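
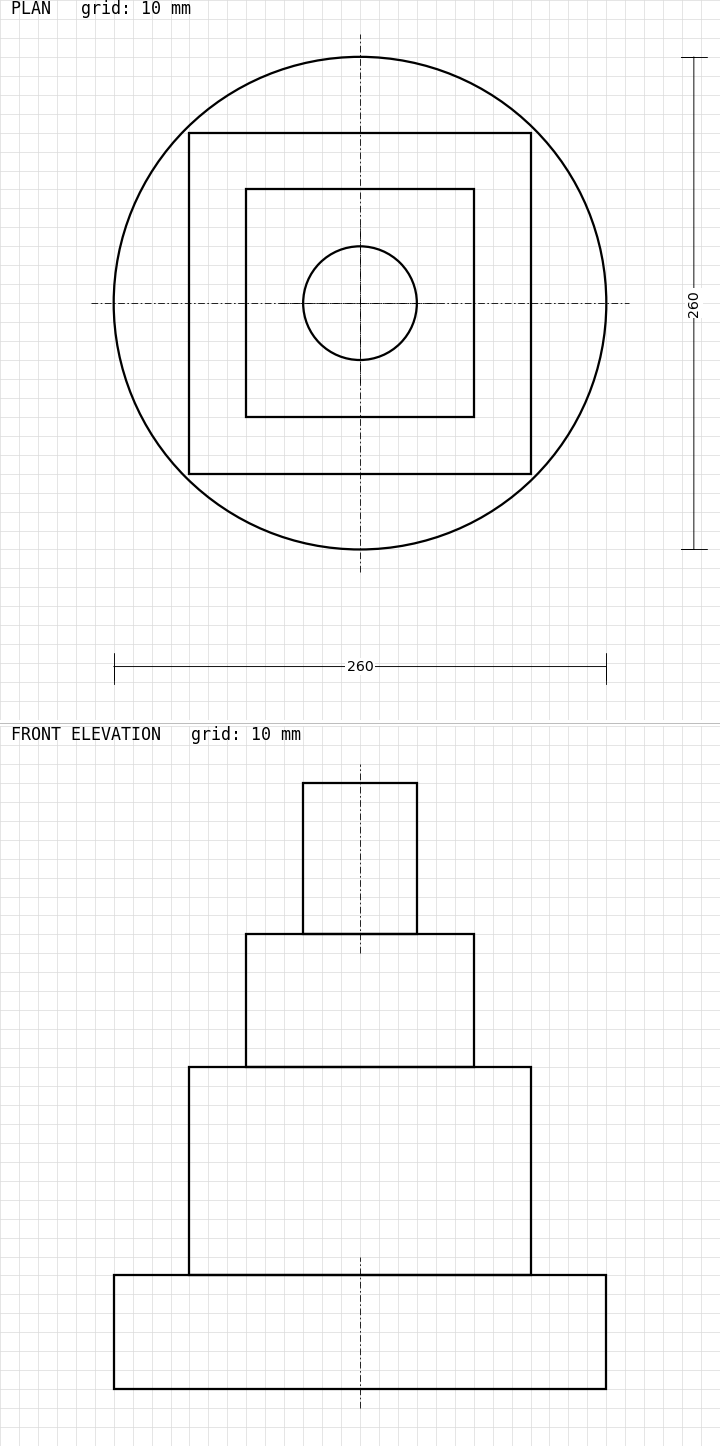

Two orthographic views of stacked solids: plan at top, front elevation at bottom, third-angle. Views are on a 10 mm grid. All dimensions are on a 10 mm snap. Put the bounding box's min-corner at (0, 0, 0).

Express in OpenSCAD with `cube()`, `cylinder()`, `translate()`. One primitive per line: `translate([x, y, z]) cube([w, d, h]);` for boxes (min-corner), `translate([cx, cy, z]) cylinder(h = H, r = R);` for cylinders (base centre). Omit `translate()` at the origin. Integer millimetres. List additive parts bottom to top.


translate([130, 130, 0]) cylinder(h = 60, r = 130);
translate([40, 40, 60]) cube([180, 180, 110]);
translate([70, 70, 170]) cube([120, 120, 70]);
translate([130, 130, 240]) cylinder(h = 80, r = 30);


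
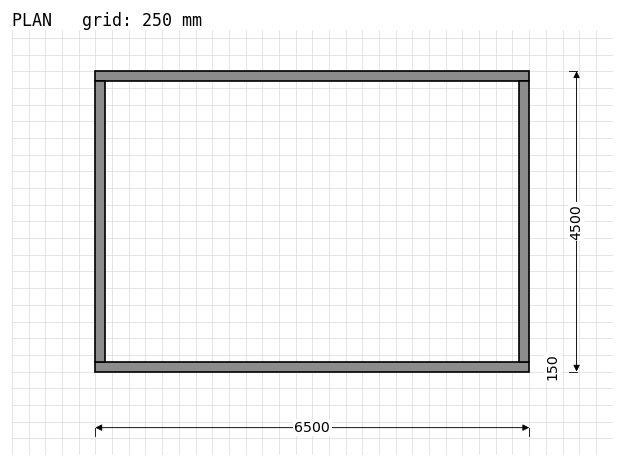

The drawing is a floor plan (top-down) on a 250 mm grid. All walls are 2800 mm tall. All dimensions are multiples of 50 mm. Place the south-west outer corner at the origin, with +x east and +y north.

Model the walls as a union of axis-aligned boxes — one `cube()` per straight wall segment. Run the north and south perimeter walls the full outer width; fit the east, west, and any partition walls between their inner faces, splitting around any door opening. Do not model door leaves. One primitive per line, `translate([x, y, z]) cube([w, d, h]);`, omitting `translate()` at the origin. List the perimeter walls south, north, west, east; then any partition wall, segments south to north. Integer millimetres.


cube([6500, 150, 2800]);
translate([0, 4350, 0]) cube([6500, 150, 2800]);
translate([0, 150, 0]) cube([150, 4200, 2800]);
translate([6350, 150, 0]) cube([150, 4200, 2800]);


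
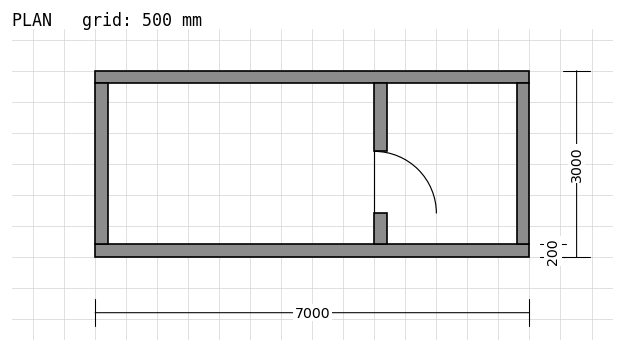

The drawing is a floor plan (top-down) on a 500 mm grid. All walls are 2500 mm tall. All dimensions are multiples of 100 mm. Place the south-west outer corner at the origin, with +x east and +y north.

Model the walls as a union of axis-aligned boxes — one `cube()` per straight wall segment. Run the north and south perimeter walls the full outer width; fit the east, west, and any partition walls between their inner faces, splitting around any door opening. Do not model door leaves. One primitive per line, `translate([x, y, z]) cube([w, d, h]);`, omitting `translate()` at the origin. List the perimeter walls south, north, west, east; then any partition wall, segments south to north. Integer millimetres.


cube([7000, 200, 2500]);
translate([0, 2800, 0]) cube([7000, 200, 2500]);
translate([0, 200, 0]) cube([200, 2600, 2500]);
translate([6800, 200, 0]) cube([200, 2600, 2500]);
translate([4500, 200, 0]) cube([200, 500, 2500]);
translate([4500, 1700, 0]) cube([200, 1100, 2500]);


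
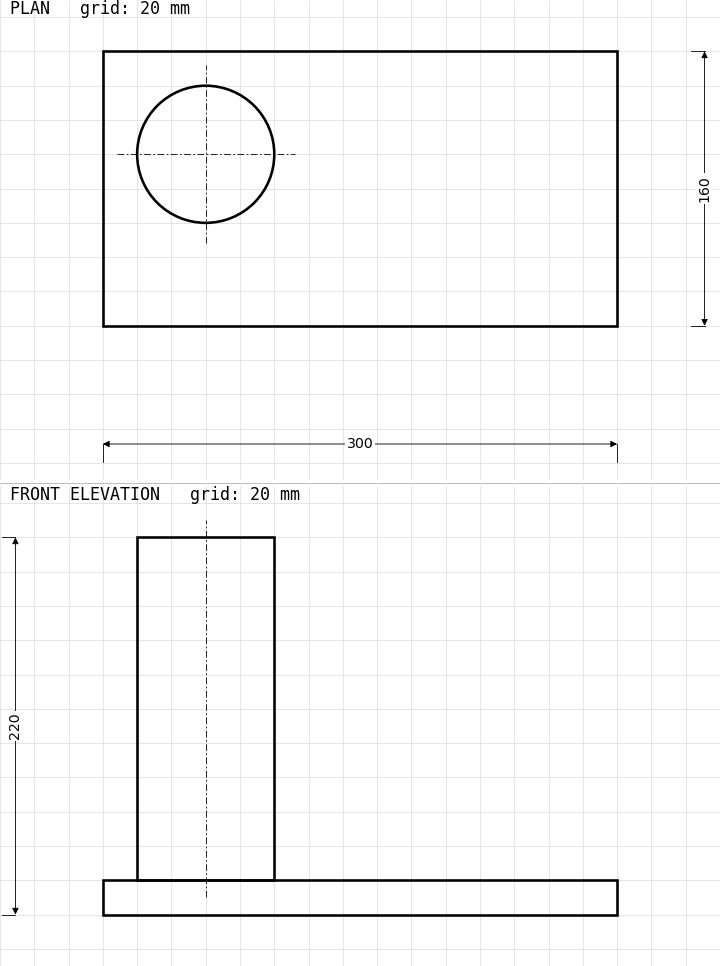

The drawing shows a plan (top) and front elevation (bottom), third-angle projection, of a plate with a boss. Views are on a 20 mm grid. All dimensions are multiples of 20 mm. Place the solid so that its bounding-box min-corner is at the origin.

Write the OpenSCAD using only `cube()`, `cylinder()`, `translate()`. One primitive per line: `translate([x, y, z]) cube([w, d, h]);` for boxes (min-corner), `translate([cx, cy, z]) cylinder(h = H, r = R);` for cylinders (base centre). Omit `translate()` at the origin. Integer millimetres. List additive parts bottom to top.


cube([300, 160, 20]);
translate([60, 100, 20]) cylinder(h = 200, r = 40);


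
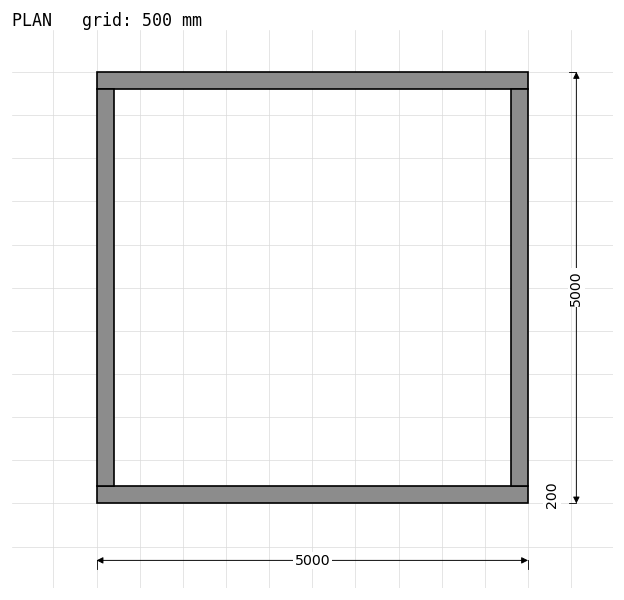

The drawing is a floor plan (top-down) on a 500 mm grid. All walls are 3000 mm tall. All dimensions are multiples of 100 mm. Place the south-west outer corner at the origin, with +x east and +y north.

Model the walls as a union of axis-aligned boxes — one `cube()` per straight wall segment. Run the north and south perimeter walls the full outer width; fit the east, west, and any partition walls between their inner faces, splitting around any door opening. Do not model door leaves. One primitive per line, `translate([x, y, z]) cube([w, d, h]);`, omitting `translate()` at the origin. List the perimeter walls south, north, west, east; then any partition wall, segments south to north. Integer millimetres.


cube([5000, 200, 3000]);
translate([0, 4800, 0]) cube([5000, 200, 3000]);
translate([0, 200, 0]) cube([200, 4600, 3000]);
translate([4800, 200, 0]) cube([200, 4600, 3000]);


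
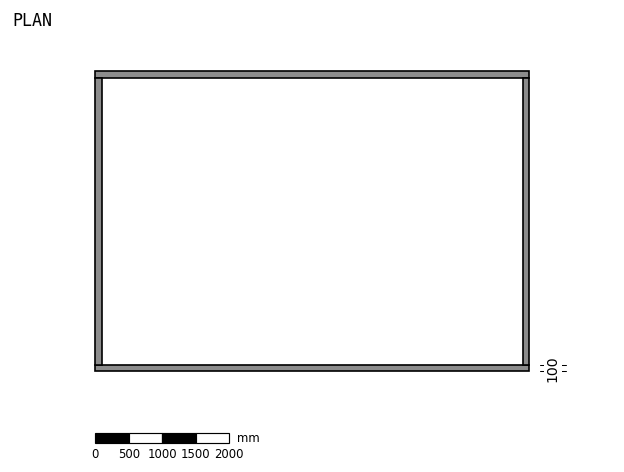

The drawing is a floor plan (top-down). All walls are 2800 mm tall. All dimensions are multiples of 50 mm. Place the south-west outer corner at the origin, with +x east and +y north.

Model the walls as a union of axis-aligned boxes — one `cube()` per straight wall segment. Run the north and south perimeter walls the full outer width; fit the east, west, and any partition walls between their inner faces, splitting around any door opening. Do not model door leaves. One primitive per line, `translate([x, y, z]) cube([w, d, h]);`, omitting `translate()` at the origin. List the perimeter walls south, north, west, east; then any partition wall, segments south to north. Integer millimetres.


cube([6500, 100, 2800]);
translate([0, 4400, 0]) cube([6500, 100, 2800]);
translate([0, 100, 0]) cube([100, 4300, 2800]);
translate([6400, 100, 0]) cube([100, 4300, 2800]);


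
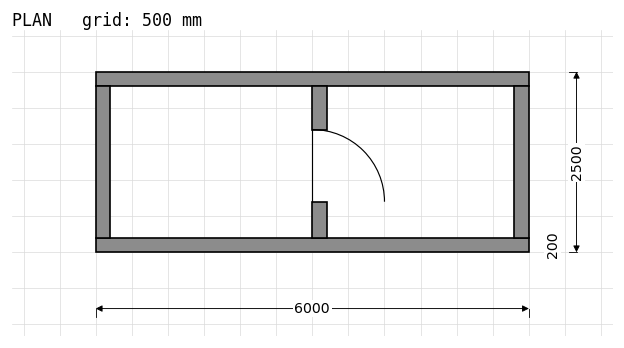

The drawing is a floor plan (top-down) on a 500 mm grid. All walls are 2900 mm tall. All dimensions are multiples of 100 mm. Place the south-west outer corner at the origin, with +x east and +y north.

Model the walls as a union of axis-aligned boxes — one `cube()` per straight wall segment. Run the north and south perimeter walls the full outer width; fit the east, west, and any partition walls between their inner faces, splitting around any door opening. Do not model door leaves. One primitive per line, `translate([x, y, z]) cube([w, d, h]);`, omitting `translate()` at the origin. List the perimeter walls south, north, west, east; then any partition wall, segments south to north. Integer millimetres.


cube([6000, 200, 2900]);
translate([0, 2300, 0]) cube([6000, 200, 2900]);
translate([0, 200, 0]) cube([200, 2100, 2900]);
translate([5800, 200, 0]) cube([200, 2100, 2900]);
translate([3000, 200, 0]) cube([200, 500, 2900]);
translate([3000, 1700, 0]) cube([200, 600, 2900]);


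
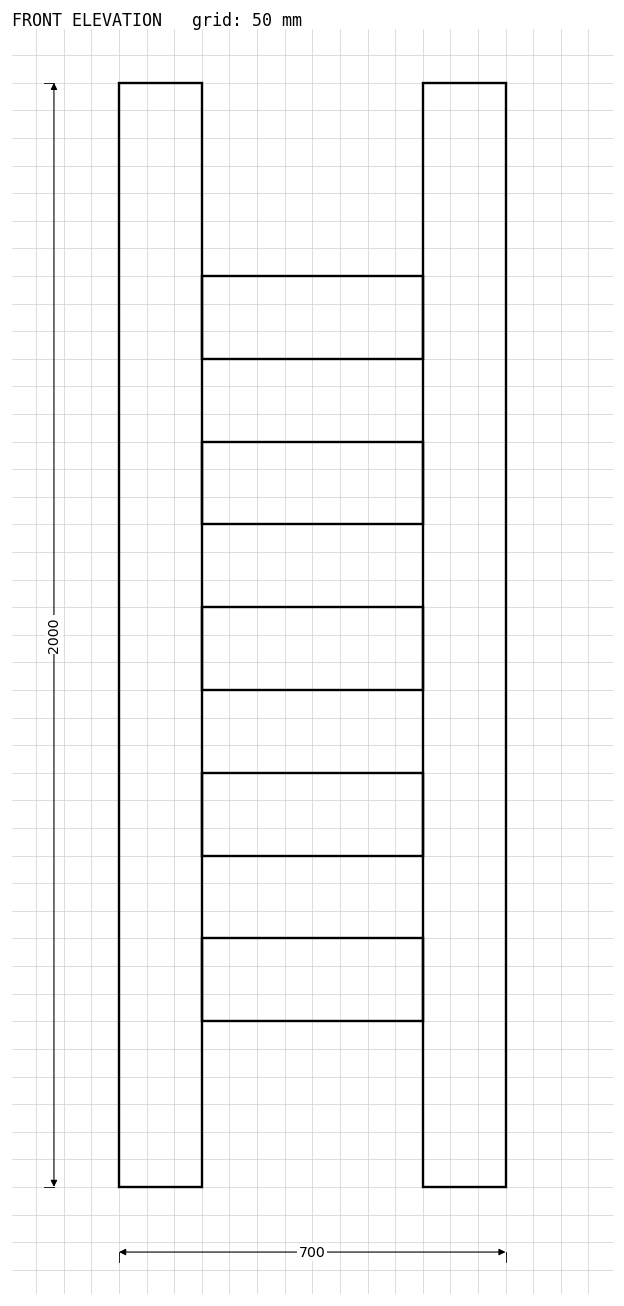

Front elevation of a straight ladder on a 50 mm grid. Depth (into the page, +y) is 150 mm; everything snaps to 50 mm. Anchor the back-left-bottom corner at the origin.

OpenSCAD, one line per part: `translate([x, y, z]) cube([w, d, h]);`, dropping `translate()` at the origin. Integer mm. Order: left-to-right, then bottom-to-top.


cube([150, 150, 2000]);
translate([150, 0, 300]) cube([400, 150, 150]);
translate([150, 0, 600]) cube([400, 150, 150]);
translate([150, 0, 900]) cube([400, 150, 150]);
translate([150, 0, 1200]) cube([400, 150, 150]);
translate([150, 0, 1500]) cube([400, 150, 150]);
translate([550, 0, 0]) cube([150, 150, 2000]);


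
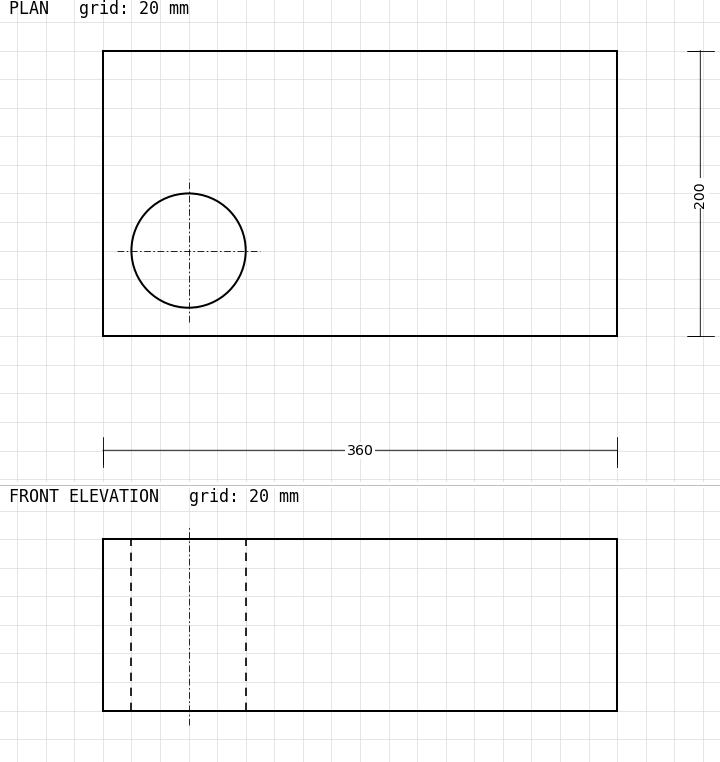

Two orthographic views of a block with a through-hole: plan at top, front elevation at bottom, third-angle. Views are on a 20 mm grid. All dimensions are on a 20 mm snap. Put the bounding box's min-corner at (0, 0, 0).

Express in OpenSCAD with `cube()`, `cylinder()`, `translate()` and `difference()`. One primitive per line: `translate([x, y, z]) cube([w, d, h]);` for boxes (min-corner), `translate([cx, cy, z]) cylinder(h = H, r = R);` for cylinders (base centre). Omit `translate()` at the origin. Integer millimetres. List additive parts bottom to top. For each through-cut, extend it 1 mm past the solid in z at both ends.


difference() {
  cube([360, 200, 120]);
  translate([60, 60, -1]) cylinder(h = 122, r = 40);
}


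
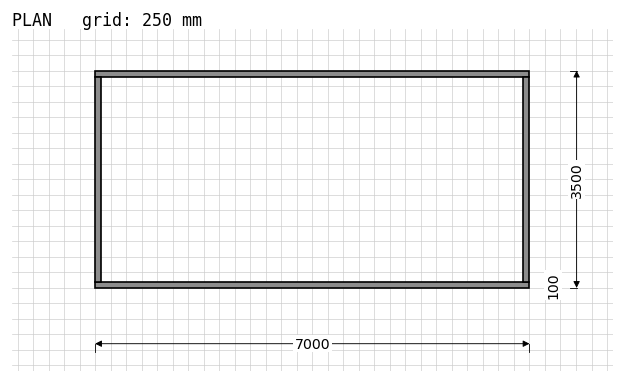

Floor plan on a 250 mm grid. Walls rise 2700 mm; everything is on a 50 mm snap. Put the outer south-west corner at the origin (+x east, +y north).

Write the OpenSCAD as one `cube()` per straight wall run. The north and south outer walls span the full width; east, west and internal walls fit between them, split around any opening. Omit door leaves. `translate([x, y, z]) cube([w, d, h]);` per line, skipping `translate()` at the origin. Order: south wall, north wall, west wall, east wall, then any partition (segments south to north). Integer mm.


cube([7000, 100, 2700]);
translate([0, 3400, 0]) cube([7000, 100, 2700]);
translate([0, 100, 0]) cube([100, 3300, 2700]);
translate([6900, 100, 0]) cube([100, 3300, 2700]);


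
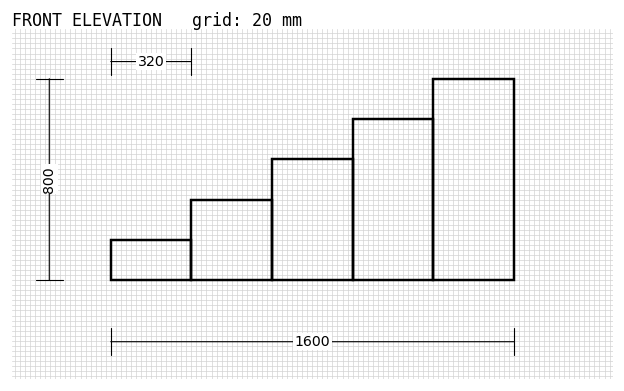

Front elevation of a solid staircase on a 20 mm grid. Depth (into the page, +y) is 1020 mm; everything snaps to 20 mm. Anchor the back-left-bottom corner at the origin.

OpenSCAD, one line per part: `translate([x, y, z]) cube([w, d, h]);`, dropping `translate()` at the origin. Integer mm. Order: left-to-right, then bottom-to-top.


cube([320, 1020, 160]);
translate([320, 0, 0]) cube([320, 1020, 320]);
translate([640, 0, 0]) cube([320, 1020, 480]);
translate([960, 0, 0]) cube([320, 1020, 640]);
translate([1280, 0, 0]) cube([320, 1020, 800]);


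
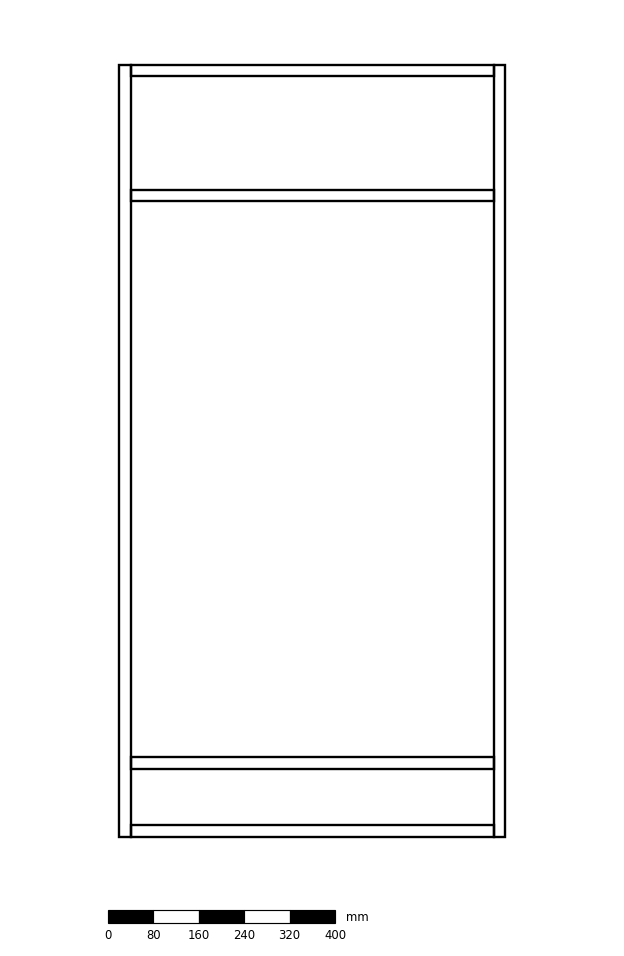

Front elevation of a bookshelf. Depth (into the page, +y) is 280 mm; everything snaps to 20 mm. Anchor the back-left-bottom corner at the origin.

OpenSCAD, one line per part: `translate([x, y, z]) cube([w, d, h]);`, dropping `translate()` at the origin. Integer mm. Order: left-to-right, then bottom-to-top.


cube([20, 280, 1360]);
translate([20, 0, 0]) cube([640, 280, 20]);
translate([20, 0, 120]) cube([640, 280, 20]);
translate([20, 0, 1120]) cube([640, 280, 20]);
translate([20, 0, 1340]) cube([640, 280, 20]);
translate([660, 0, 0]) cube([20, 280, 1360]);


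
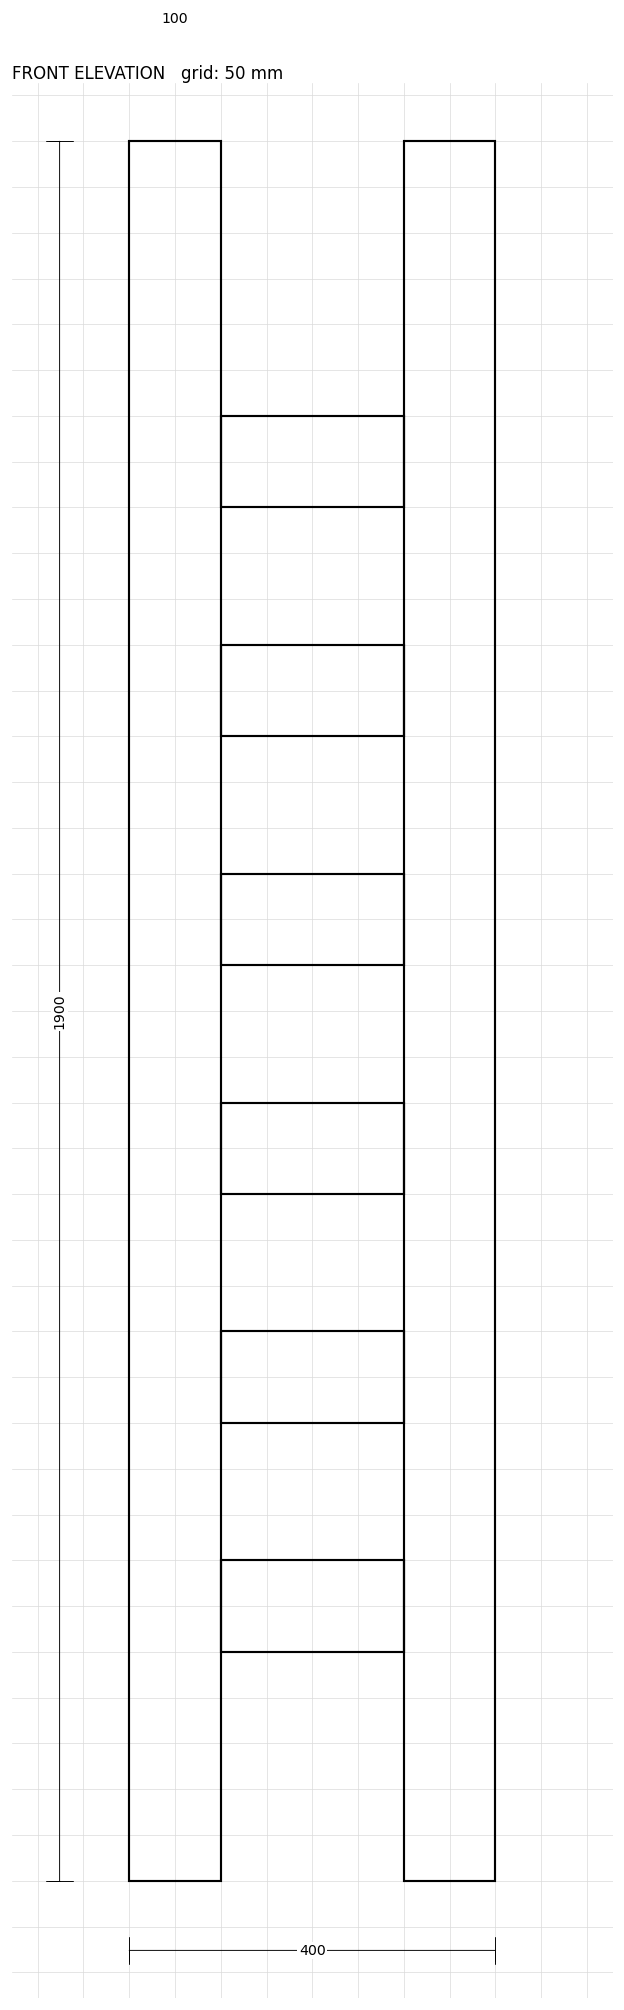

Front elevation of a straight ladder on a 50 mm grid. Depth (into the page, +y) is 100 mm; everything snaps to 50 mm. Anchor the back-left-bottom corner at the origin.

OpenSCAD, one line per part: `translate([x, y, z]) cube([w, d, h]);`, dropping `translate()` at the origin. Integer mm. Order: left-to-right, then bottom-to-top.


cube([100, 100, 1900]);
translate([100, 0, 250]) cube([200, 100, 100]);
translate([100, 0, 500]) cube([200, 100, 100]);
translate([100, 0, 750]) cube([200, 100, 100]);
translate([100, 0, 1000]) cube([200, 100, 100]);
translate([100, 0, 1250]) cube([200, 100, 100]);
translate([100, 0, 1500]) cube([200, 100, 100]);
translate([300, 0, 0]) cube([100, 100, 1900]);


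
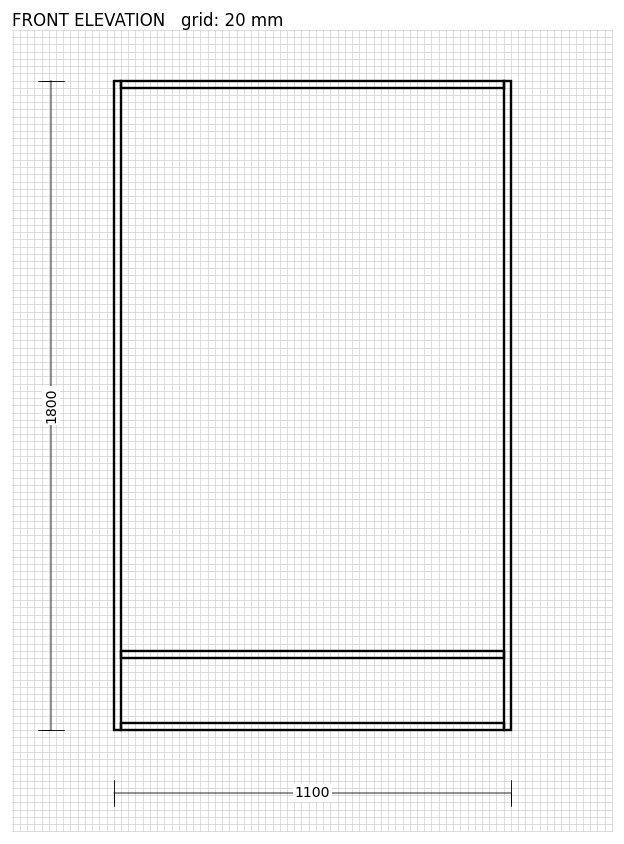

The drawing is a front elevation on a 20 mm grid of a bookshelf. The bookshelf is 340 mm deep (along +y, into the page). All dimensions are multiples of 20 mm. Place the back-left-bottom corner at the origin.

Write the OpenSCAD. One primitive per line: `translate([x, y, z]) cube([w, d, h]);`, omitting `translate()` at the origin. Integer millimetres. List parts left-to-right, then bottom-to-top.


cube([20, 340, 1800]);
translate([20, 0, 0]) cube([1060, 340, 20]);
translate([20, 0, 200]) cube([1060, 340, 20]);
translate([20, 0, 1780]) cube([1060, 340, 20]);
translate([1080, 0, 0]) cube([20, 340, 1800]);


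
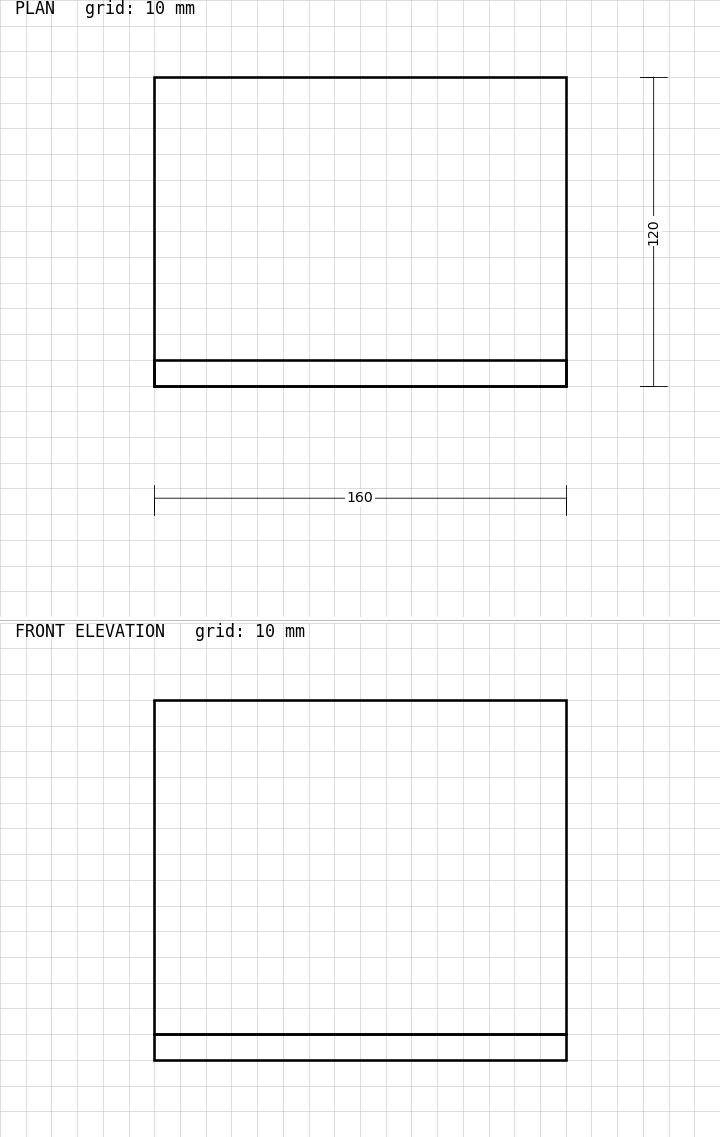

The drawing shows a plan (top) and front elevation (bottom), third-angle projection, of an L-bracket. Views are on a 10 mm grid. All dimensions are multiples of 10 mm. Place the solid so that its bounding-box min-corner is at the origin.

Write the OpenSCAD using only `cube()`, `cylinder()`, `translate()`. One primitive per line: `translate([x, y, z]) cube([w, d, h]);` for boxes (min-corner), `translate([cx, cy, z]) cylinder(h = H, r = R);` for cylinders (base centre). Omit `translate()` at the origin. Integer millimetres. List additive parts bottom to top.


cube([160, 120, 10]);
translate([0, 0, 10]) cube([160, 10, 130]);


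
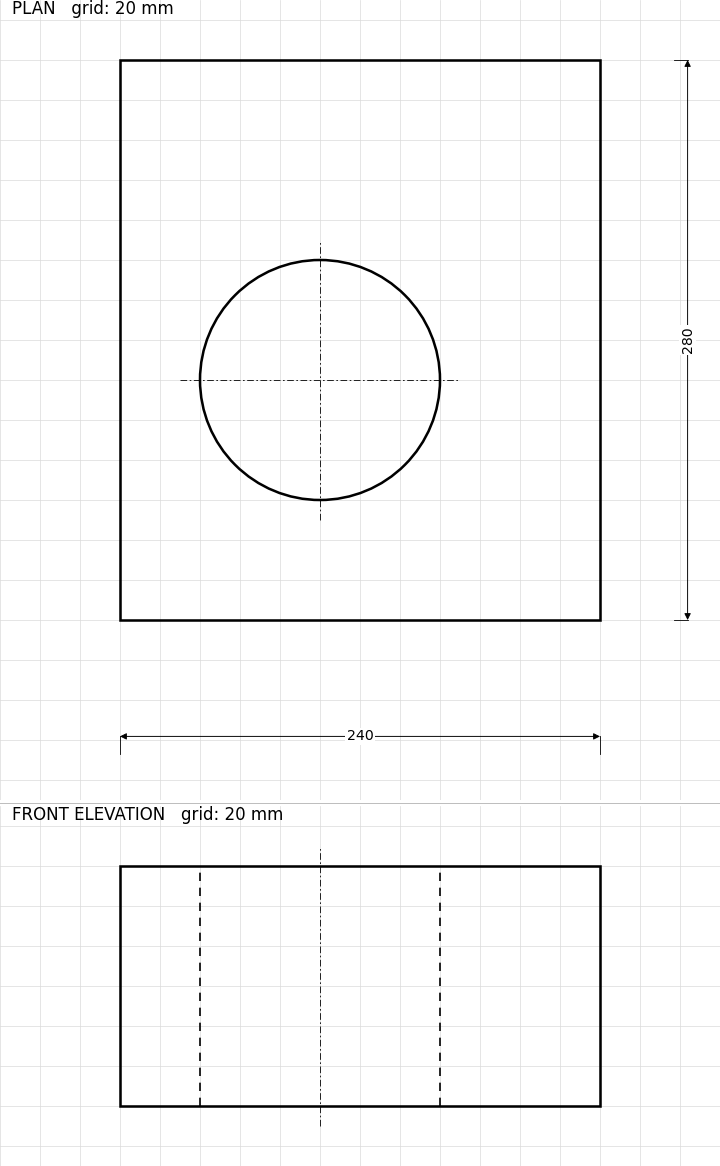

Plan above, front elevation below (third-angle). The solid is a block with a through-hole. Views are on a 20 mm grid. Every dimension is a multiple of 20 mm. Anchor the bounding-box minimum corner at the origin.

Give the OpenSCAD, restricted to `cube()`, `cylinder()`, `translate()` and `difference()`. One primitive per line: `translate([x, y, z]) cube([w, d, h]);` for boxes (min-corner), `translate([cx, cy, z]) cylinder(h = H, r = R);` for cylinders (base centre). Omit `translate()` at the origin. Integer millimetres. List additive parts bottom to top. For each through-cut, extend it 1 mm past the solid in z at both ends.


difference() {
  cube([240, 280, 120]);
  translate([100, 120, -1]) cylinder(h = 122, r = 60);
}


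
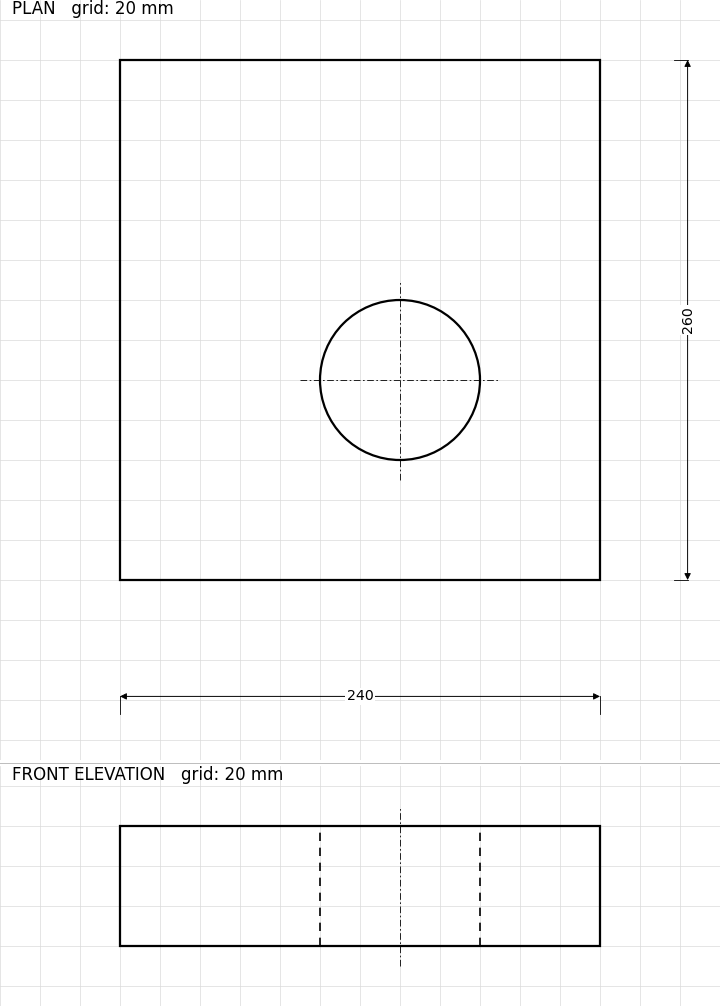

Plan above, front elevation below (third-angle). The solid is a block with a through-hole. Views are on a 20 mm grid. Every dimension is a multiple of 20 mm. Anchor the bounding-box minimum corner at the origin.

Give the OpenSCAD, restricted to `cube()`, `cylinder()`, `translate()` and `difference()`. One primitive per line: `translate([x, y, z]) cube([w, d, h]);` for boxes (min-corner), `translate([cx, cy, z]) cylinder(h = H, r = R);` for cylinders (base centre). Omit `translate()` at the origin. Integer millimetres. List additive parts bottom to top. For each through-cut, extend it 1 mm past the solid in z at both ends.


difference() {
  cube([240, 260, 60]);
  translate([140, 100, -1]) cylinder(h = 62, r = 40);
}


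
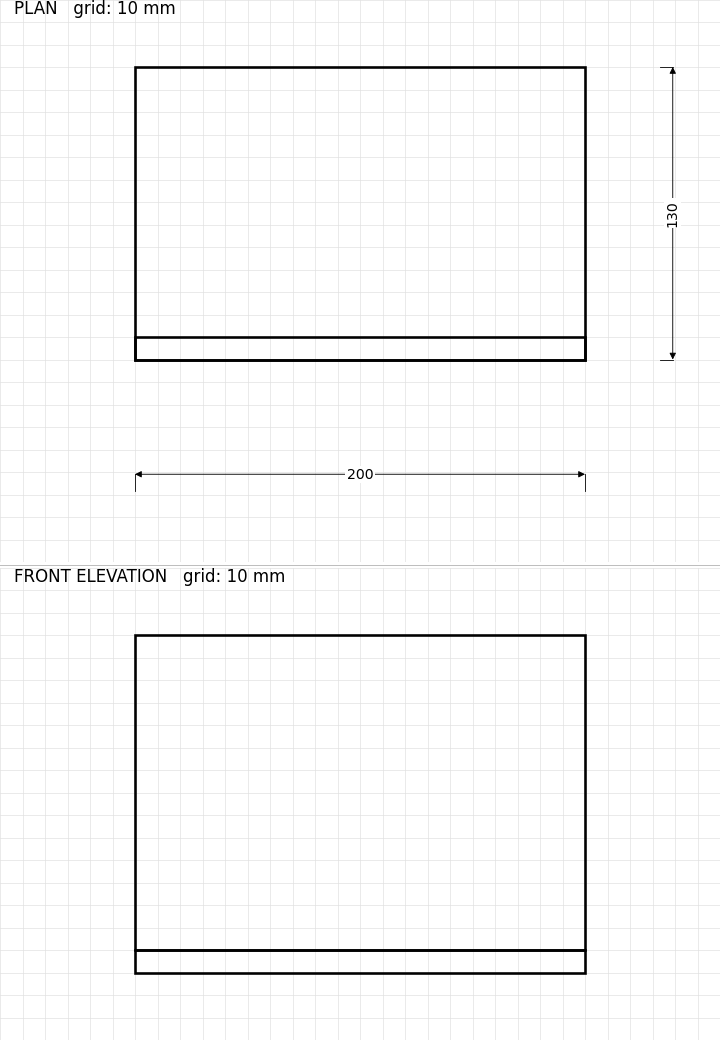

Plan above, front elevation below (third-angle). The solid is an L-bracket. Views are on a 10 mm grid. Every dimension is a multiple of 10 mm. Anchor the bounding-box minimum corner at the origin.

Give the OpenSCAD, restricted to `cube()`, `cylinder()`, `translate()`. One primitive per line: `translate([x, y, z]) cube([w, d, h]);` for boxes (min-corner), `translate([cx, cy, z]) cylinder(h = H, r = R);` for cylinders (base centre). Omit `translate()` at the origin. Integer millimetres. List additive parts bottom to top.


cube([200, 130, 10]);
translate([0, 0, 10]) cube([200, 10, 140]);


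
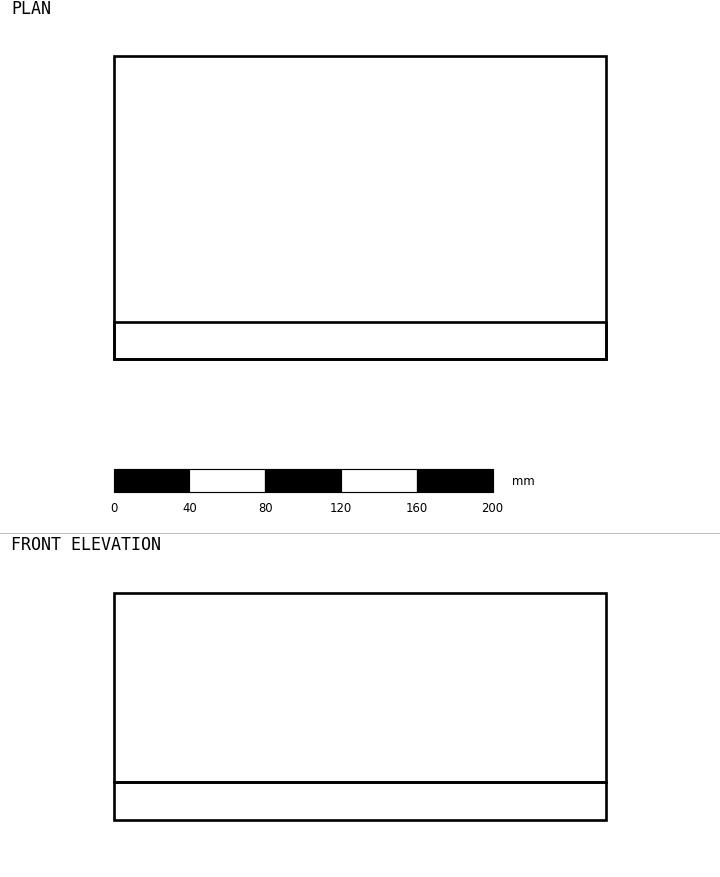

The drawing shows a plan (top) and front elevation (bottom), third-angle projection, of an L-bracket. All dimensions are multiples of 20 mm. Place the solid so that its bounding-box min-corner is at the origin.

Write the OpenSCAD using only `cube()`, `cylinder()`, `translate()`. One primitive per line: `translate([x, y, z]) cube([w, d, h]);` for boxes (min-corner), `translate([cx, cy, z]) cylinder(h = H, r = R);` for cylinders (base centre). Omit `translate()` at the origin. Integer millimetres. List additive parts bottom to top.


cube([260, 160, 20]);
translate([0, 0, 20]) cube([260, 20, 100]);


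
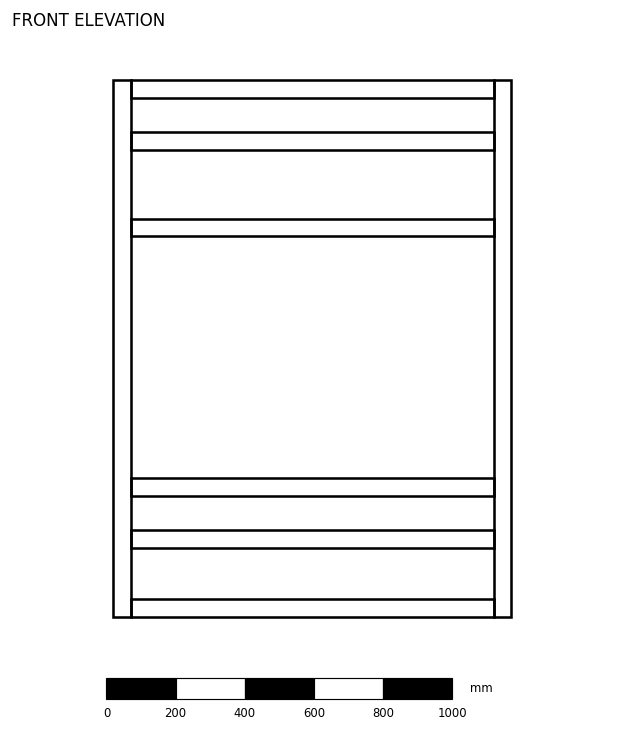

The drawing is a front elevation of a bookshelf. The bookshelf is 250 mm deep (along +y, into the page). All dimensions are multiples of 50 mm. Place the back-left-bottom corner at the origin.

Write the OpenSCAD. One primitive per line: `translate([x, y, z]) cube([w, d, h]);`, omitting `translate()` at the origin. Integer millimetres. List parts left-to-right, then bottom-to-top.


cube([50, 250, 1550]);
translate([50, 0, 0]) cube([1050, 250, 50]);
translate([50, 0, 200]) cube([1050, 250, 50]);
translate([50, 0, 350]) cube([1050, 250, 50]);
translate([50, 0, 1100]) cube([1050, 250, 50]);
translate([50, 0, 1350]) cube([1050, 250, 50]);
translate([50, 0, 1500]) cube([1050, 250, 50]);
translate([1100, 0, 0]) cube([50, 250, 1550]);


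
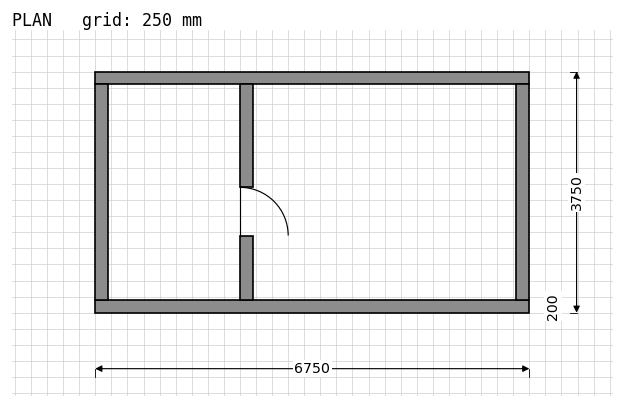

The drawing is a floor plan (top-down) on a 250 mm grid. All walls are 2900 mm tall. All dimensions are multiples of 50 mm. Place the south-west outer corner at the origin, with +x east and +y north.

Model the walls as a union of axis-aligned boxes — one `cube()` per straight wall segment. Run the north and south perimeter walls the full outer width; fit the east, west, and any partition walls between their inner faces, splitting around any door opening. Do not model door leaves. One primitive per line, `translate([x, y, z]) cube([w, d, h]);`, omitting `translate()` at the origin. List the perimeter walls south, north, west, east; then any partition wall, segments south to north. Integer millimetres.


cube([6750, 200, 2900]);
translate([0, 3550, 0]) cube([6750, 200, 2900]);
translate([0, 200, 0]) cube([200, 3350, 2900]);
translate([6550, 200, 0]) cube([200, 3350, 2900]);
translate([2250, 200, 0]) cube([200, 1000, 2900]);
translate([2250, 1950, 0]) cube([200, 1600, 2900]);


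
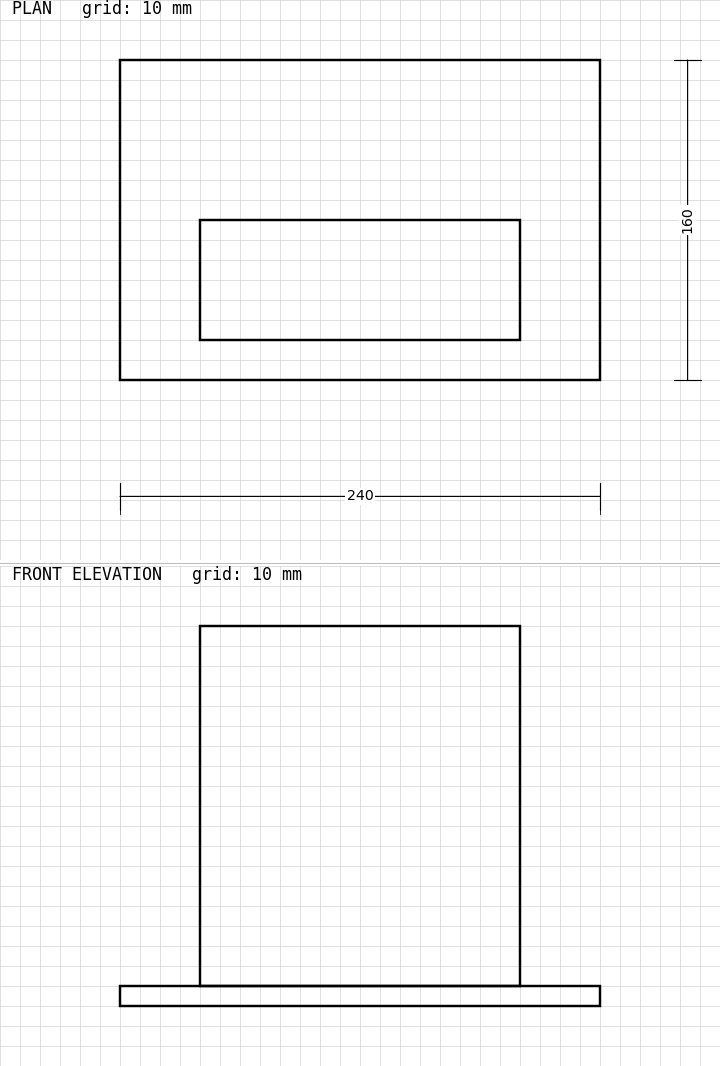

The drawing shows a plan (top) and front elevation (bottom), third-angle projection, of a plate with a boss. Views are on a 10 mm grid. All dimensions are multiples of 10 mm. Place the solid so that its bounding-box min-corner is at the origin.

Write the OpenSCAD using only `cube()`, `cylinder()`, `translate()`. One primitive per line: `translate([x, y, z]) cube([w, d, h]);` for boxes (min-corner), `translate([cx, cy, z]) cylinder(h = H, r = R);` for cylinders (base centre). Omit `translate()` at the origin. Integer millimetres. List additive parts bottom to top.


cube([240, 160, 10]);
translate([40, 20, 10]) cube([160, 60, 180]);


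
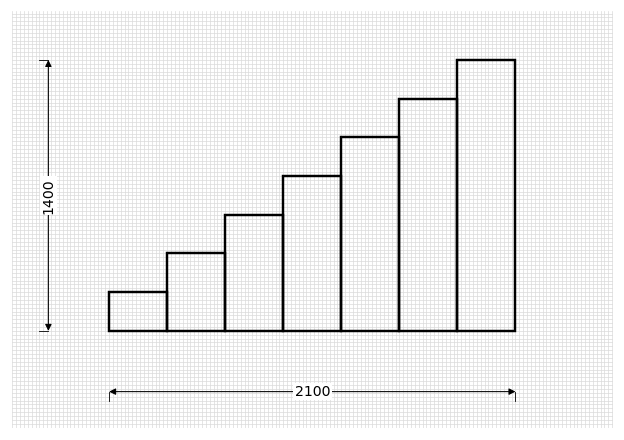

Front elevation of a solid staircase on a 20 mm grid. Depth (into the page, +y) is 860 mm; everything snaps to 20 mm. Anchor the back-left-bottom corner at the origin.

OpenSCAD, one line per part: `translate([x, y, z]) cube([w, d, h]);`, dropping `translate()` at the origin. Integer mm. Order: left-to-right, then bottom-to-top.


cube([300, 860, 200]);
translate([300, 0, 0]) cube([300, 860, 400]);
translate([600, 0, 0]) cube([300, 860, 600]);
translate([900, 0, 0]) cube([300, 860, 800]);
translate([1200, 0, 0]) cube([300, 860, 1000]);
translate([1500, 0, 0]) cube([300, 860, 1200]);
translate([1800, 0, 0]) cube([300, 860, 1400]);


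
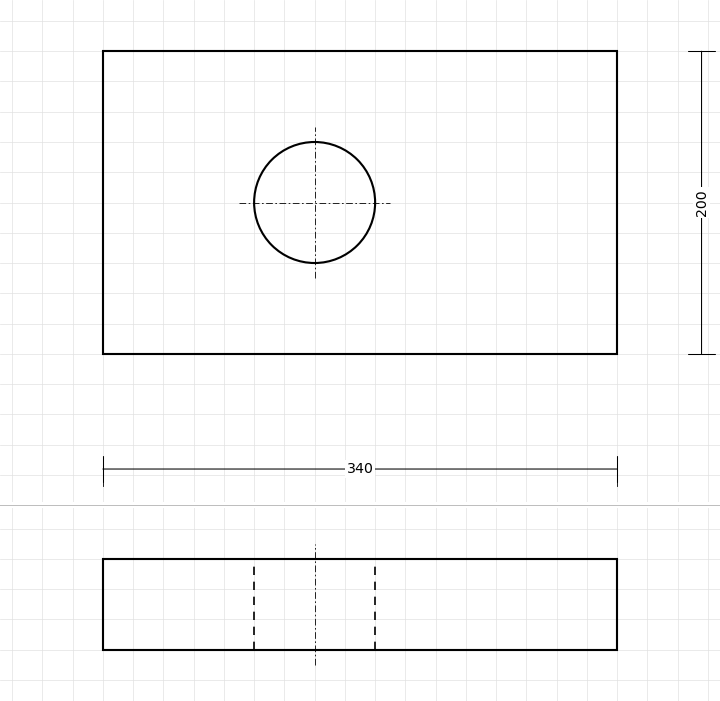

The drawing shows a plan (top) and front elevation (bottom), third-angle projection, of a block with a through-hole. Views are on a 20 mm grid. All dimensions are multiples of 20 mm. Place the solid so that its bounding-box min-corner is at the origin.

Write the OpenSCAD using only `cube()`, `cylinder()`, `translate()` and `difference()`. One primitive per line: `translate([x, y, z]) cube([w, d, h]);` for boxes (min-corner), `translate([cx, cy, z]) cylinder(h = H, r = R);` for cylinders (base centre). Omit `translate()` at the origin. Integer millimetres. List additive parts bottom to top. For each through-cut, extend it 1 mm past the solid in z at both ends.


difference() {
  cube([340, 200, 60]);
  translate([140, 100, -1]) cylinder(h = 62, r = 40);
}


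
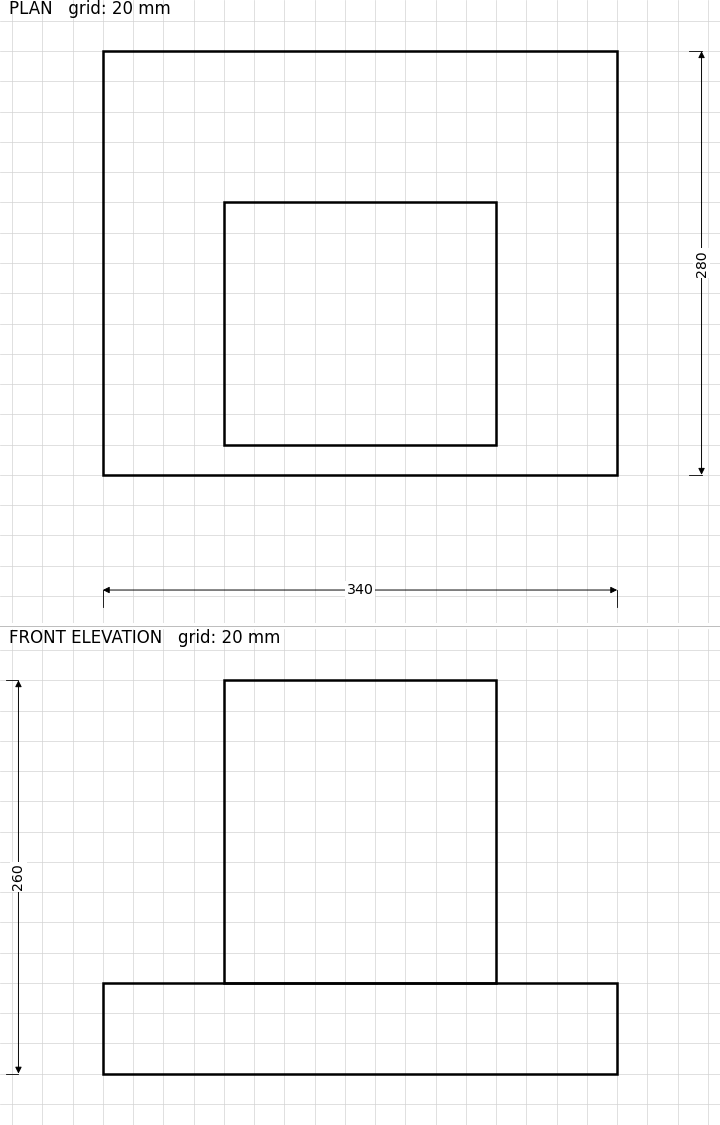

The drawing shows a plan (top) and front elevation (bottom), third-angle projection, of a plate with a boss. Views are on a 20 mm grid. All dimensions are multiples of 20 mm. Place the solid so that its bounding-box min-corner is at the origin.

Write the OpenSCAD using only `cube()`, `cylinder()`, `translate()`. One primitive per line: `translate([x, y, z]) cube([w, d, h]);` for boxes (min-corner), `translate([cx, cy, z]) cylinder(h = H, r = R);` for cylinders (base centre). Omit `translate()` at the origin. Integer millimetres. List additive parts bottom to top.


cube([340, 280, 60]);
translate([80, 20, 60]) cube([180, 160, 200]);


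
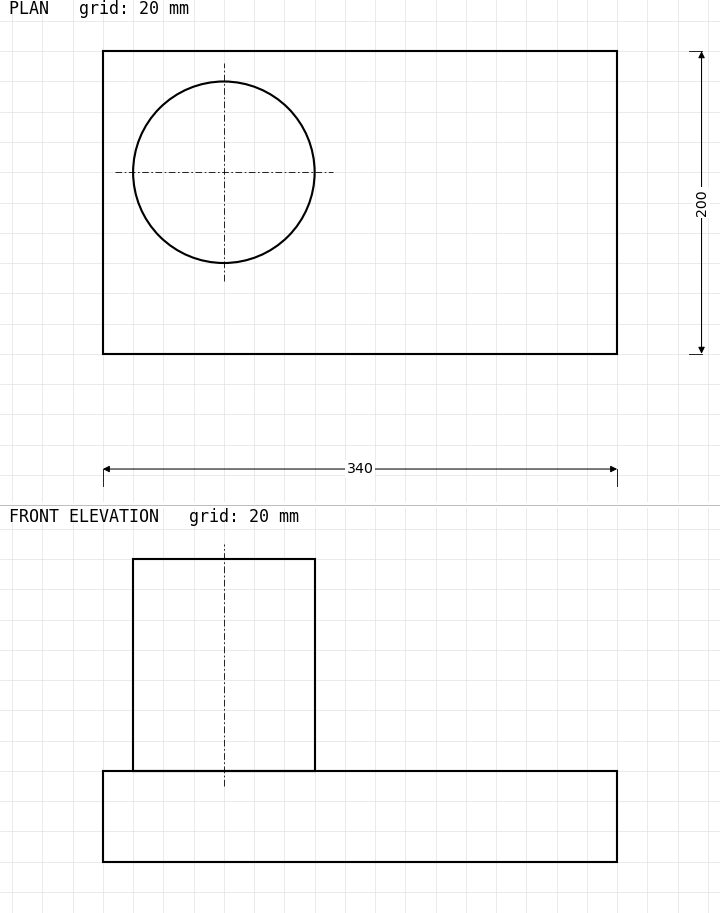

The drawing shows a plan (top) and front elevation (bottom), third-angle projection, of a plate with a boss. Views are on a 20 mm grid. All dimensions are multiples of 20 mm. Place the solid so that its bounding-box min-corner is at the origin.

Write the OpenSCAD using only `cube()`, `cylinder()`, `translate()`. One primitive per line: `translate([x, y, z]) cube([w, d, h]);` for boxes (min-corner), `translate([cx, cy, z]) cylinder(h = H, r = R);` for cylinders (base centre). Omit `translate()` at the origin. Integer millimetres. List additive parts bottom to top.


cube([340, 200, 60]);
translate([80, 120, 60]) cylinder(h = 140, r = 60);


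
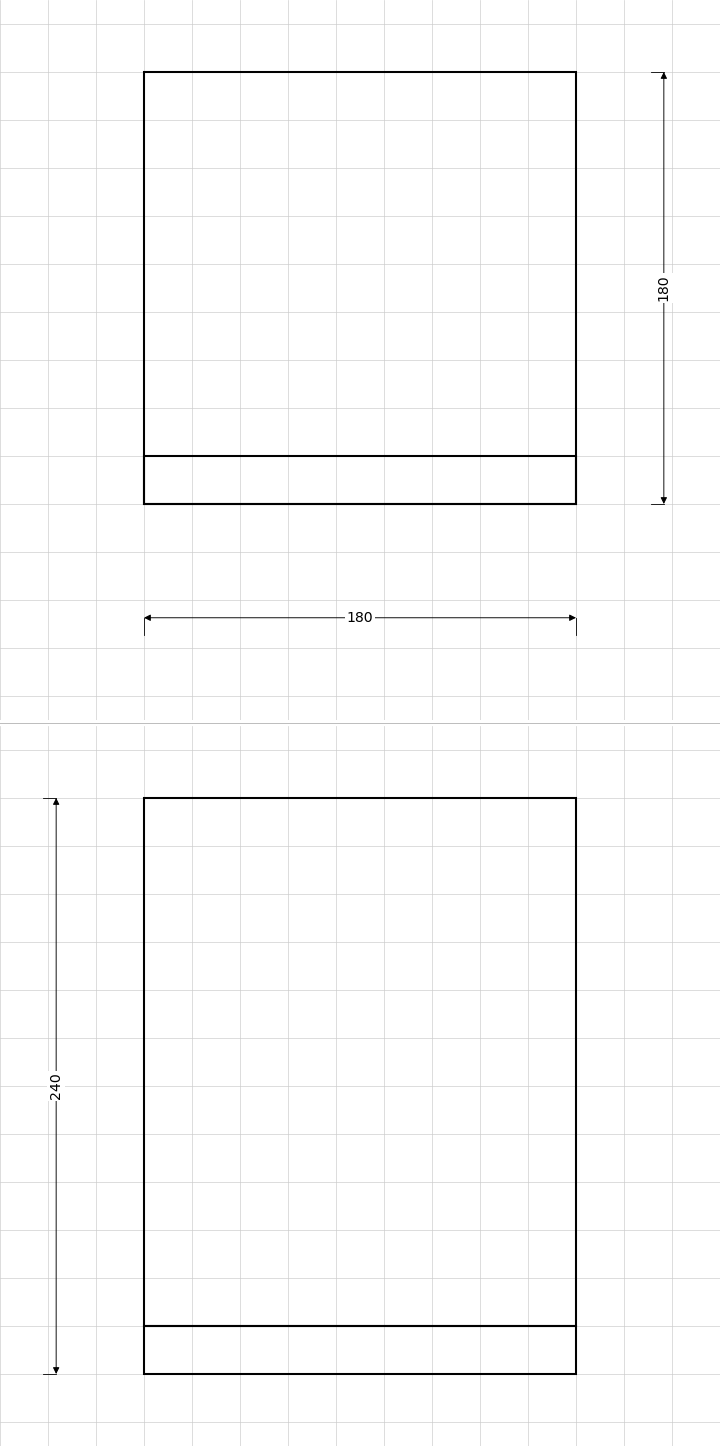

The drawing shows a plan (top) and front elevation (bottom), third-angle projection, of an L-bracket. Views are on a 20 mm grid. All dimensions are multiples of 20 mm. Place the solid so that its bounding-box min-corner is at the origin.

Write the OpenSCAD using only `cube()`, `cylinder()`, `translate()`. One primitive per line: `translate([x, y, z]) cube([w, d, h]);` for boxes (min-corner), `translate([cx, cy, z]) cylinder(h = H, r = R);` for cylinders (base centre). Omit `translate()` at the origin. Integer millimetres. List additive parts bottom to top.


cube([180, 180, 20]);
translate([0, 0, 20]) cube([180, 20, 220]);


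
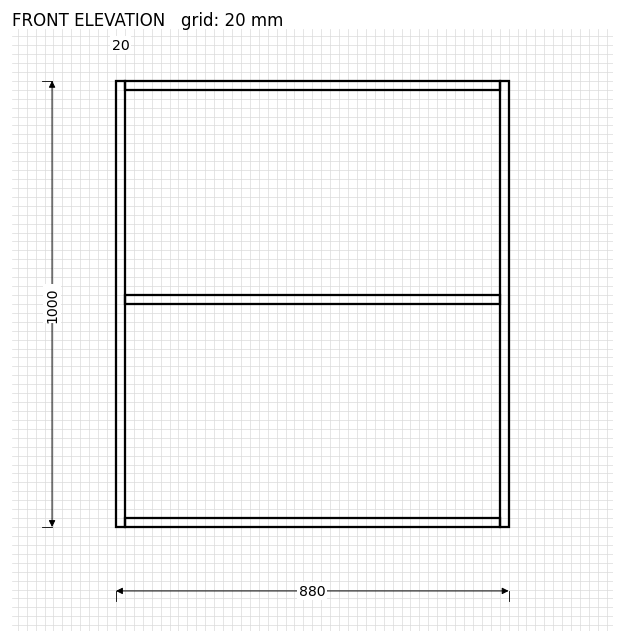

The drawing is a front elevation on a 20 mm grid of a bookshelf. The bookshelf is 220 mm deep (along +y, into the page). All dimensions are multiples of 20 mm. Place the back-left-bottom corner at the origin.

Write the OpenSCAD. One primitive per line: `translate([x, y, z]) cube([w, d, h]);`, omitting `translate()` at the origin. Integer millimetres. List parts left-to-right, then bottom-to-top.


cube([20, 220, 1000]);
translate([20, 0, 0]) cube([840, 220, 20]);
translate([20, 0, 500]) cube([840, 220, 20]);
translate([20, 0, 980]) cube([840, 220, 20]);
translate([860, 0, 0]) cube([20, 220, 1000]);


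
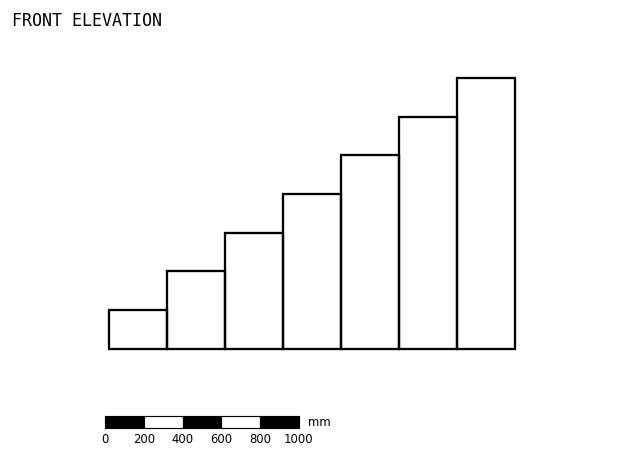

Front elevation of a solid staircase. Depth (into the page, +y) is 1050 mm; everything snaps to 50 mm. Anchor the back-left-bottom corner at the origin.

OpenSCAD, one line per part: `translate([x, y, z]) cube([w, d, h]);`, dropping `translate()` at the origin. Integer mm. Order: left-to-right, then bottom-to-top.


cube([300, 1050, 200]);
translate([300, 0, 0]) cube([300, 1050, 400]);
translate([600, 0, 0]) cube([300, 1050, 600]);
translate([900, 0, 0]) cube([300, 1050, 800]);
translate([1200, 0, 0]) cube([300, 1050, 1000]);
translate([1500, 0, 0]) cube([300, 1050, 1200]);
translate([1800, 0, 0]) cube([300, 1050, 1400]);


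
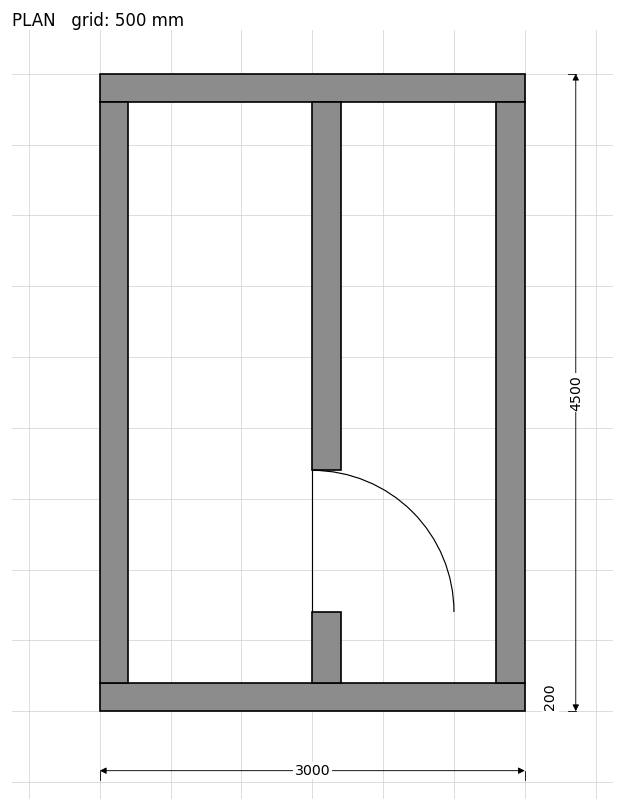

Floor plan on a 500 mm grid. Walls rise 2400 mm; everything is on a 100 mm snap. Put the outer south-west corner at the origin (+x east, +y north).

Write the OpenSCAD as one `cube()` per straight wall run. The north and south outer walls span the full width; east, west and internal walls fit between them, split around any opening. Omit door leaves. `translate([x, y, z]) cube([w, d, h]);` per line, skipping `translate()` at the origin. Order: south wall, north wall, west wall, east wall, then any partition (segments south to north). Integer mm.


cube([3000, 200, 2400]);
translate([0, 4300, 0]) cube([3000, 200, 2400]);
translate([0, 200, 0]) cube([200, 4100, 2400]);
translate([2800, 200, 0]) cube([200, 4100, 2400]);
translate([1500, 200, 0]) cube([200, 500, 2400]);
translate([1500, 1700, 0]) cube([200, 2600, 2400]);


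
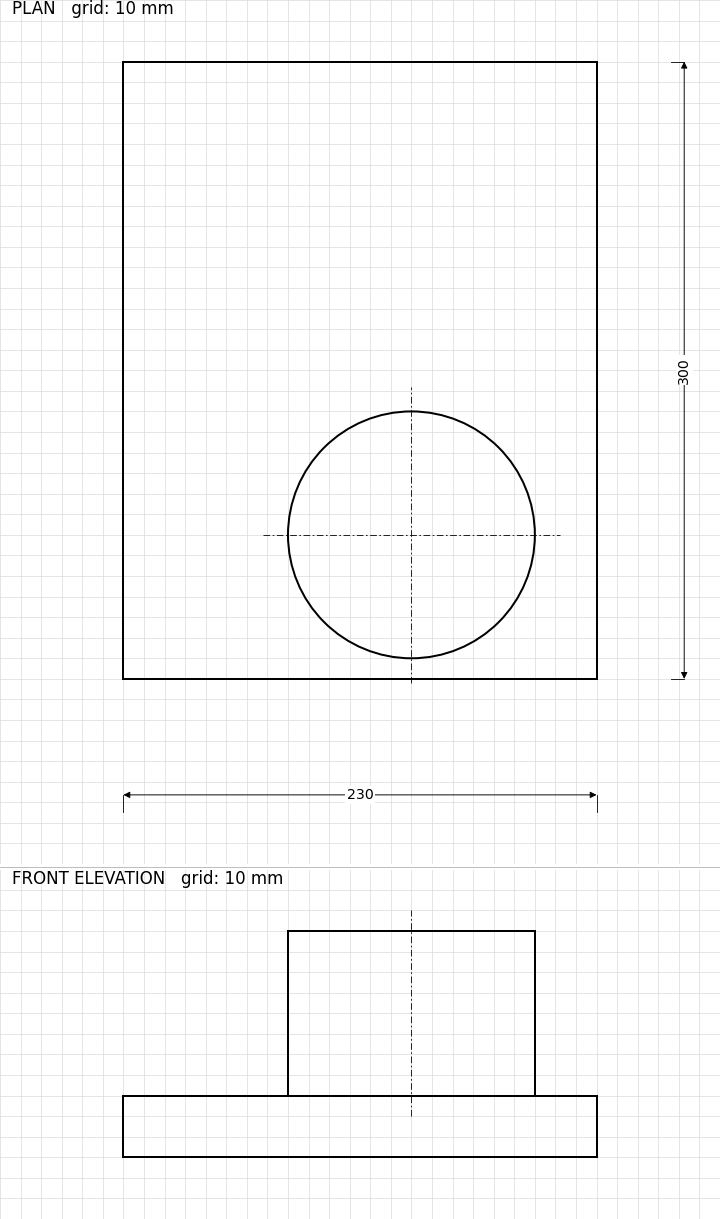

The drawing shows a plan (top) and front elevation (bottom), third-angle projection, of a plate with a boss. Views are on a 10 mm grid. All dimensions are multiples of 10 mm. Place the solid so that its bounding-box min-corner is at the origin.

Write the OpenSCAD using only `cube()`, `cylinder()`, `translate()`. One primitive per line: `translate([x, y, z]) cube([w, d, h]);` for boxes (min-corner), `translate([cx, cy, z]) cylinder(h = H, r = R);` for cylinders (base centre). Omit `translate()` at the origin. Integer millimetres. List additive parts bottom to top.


cube([230, 300, 30]);
translate([140, 70, 30]) cylinder(h = 80, r = 60);


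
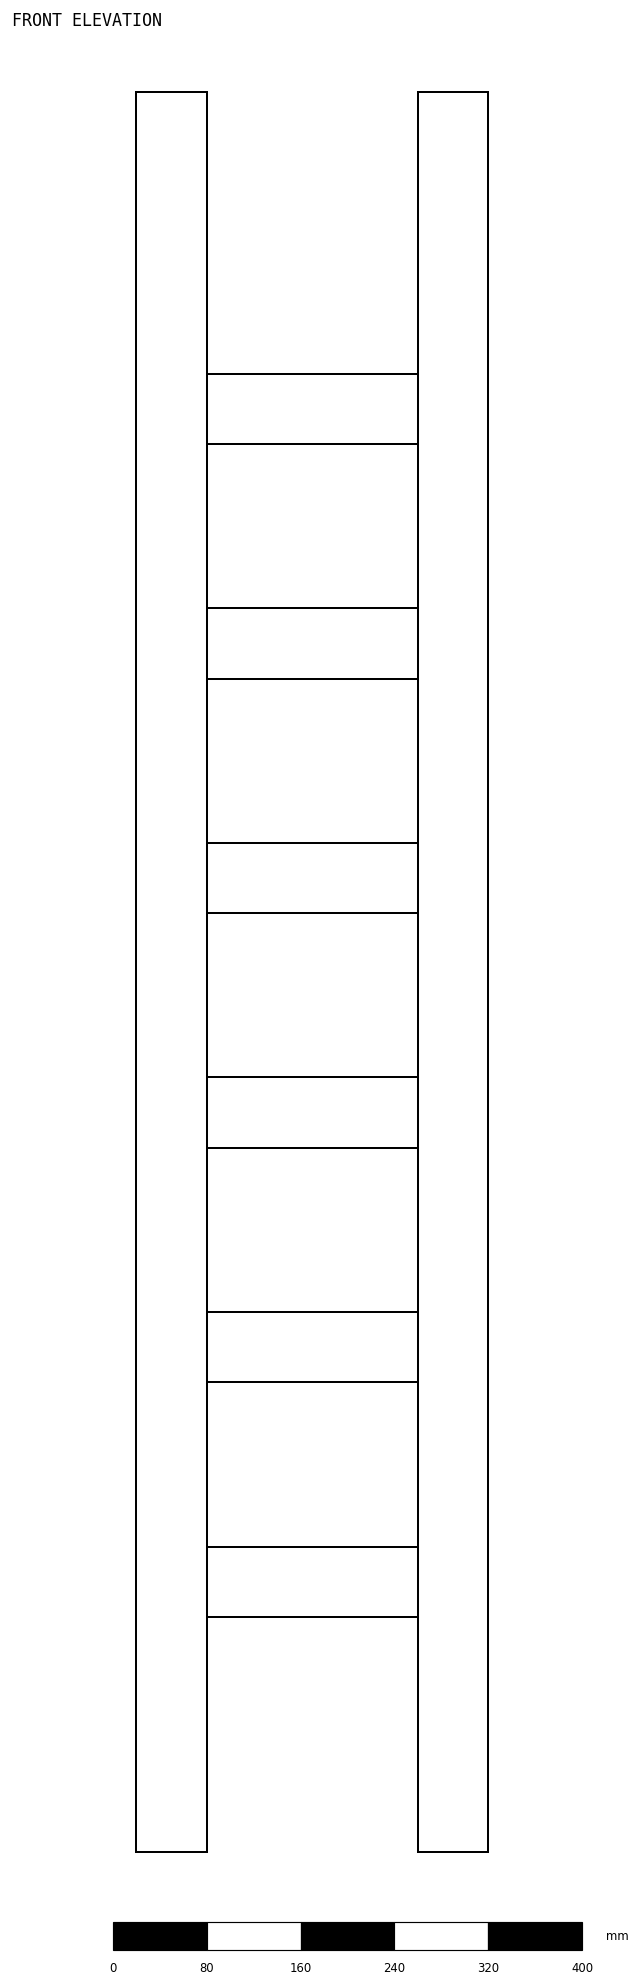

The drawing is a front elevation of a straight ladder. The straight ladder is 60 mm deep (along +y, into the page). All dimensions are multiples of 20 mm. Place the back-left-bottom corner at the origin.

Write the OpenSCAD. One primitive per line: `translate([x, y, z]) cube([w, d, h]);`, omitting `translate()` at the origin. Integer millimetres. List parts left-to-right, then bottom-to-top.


cube([60, 60, 1500]);
translate([60, 0, 200]) cube([180, 60, 60]);
translate([60, 0, 400]) cube([180, 60, 60]);
translate([60, 0, 600]) cube([180, 60, 60]);
translate([60, 0, 800]) cube([180, 60, 60]);
translate([60, 0, 1000]) cube([180, 60, 60]);
translate([60, 0, 1200]) cube([180, 60, 60]);
translate([240, 0, 0]) cube([60, 60, 1500]);


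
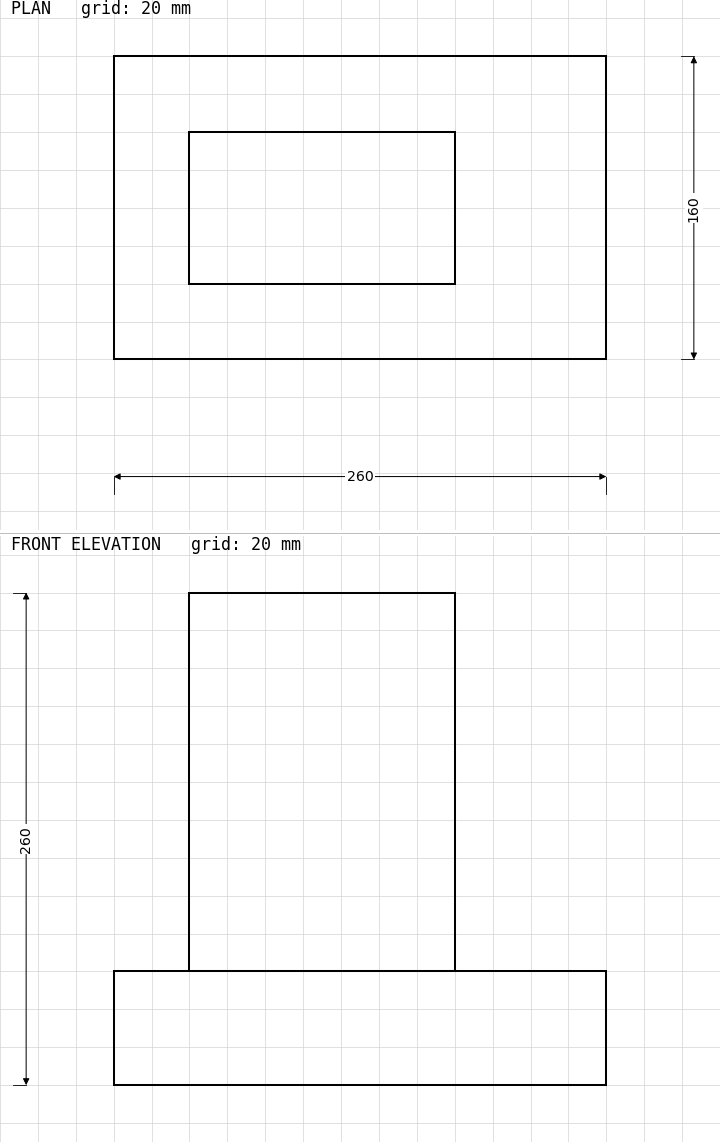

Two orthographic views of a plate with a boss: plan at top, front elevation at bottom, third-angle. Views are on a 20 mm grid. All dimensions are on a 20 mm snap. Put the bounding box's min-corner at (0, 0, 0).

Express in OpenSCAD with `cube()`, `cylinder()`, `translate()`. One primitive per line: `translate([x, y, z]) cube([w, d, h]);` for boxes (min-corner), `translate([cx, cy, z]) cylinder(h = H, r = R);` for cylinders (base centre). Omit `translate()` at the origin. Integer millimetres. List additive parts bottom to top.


cube([260, 160, 60]);
translate([40, 40, 60]) cube([140, 80, 200]);


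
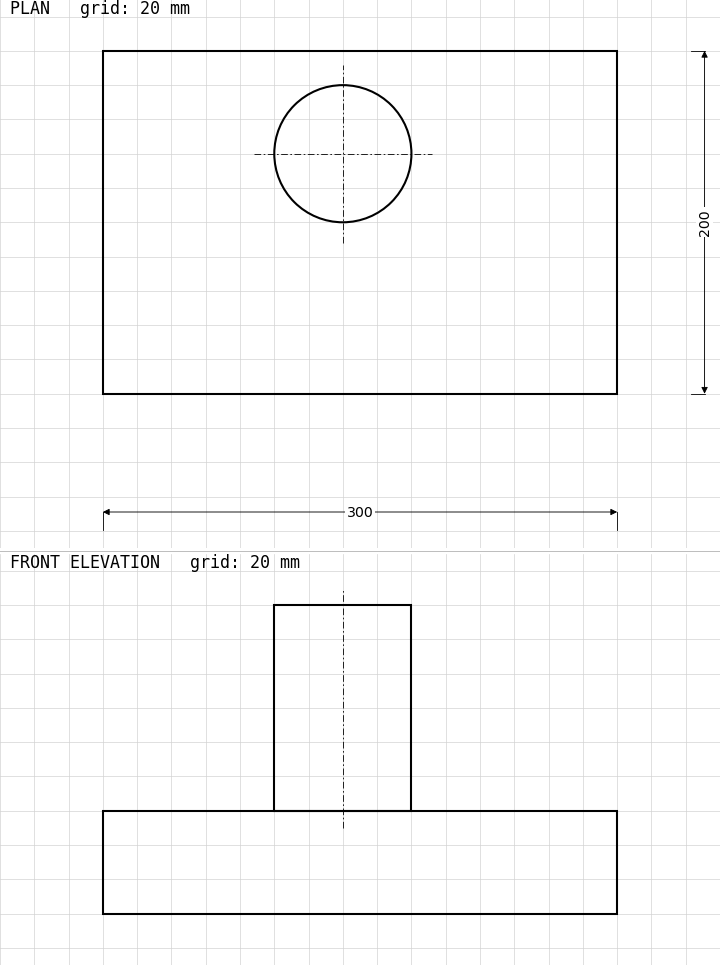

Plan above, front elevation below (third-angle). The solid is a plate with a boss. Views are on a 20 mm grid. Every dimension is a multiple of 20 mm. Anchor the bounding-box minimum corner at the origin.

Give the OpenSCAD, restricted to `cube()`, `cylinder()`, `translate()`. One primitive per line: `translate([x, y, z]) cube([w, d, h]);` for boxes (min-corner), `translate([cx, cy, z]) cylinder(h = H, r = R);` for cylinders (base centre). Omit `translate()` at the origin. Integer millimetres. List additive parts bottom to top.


cube([300, 200, 60]);
translate([140, 140, 60]) cylinder(h = 120, r = 40);


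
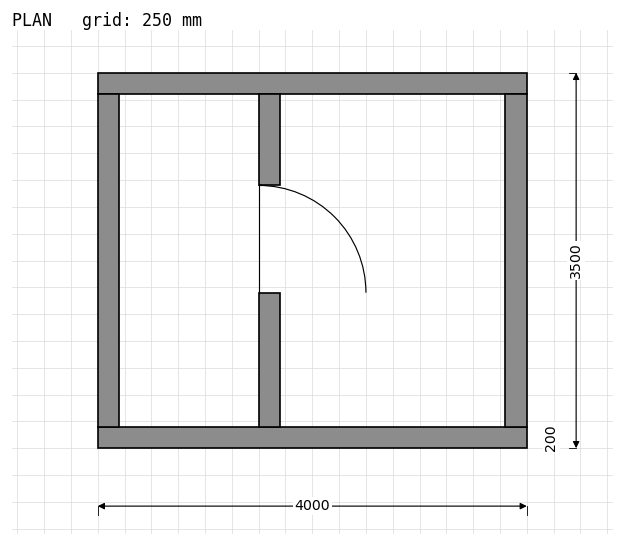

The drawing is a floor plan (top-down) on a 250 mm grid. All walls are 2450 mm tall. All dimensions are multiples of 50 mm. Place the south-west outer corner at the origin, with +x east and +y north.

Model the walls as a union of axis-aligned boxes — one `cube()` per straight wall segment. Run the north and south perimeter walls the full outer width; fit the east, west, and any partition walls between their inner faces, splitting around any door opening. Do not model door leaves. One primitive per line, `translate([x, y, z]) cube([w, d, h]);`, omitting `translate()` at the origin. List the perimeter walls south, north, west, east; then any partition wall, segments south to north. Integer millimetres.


cube([4000, 200, 2450]);
translate([0, 3300, 0]) cube([4000, 200, 2450]);
translate([0, 200, 0]) cube([200, 3100, 2450]);
translate([3800, 200, 0]) cube([200, 3100, 2450]);
translate([1500, 200, 0]) cube([200, 1250, 2450]);
translate([1500, 2450, 0]) cube([200, 850, 2450]);


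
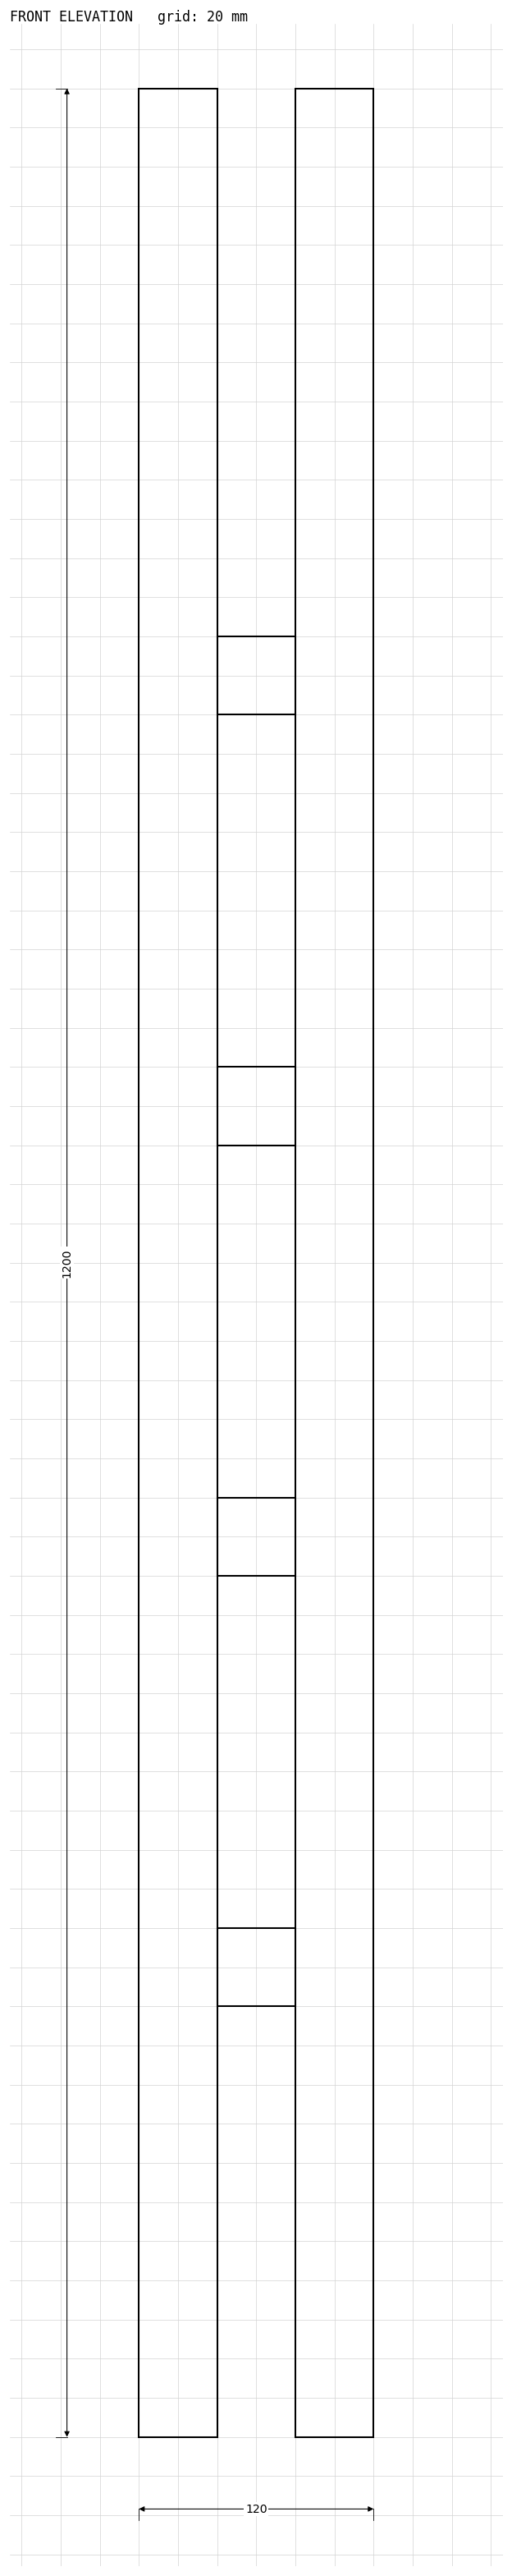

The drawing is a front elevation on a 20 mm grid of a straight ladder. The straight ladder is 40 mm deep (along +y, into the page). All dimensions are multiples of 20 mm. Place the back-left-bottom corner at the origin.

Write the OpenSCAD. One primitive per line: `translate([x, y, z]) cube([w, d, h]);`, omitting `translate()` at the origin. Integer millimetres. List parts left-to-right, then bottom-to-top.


cube([40, 40, 1200]);
translate([40, 0, 220]) cube([40, 40, 40]);
translate([40, 0, 440]) cube([40, 40, 40]);
translate([40, 0, 660]) cube([40, 40, 40]);
translate([40, 0, 880]) cube([40, 40, 40]);
translate([80, 0, 0]) cube([40, 40, 1200]);
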